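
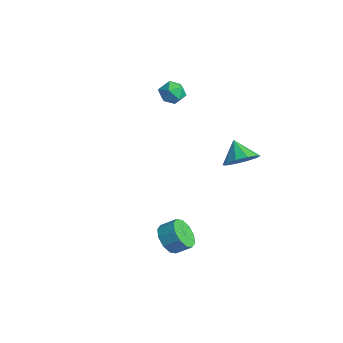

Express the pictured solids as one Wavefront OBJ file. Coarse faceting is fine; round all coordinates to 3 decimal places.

v 4.111 1.167 2.507
v 4.863 1.085 3.264
v 3.089 1.253 3.533
v 4.78 1.727 3.127
v 4.441 2.155 2.753
v 3.976 2.205 2.286
v 3.562 1.859 1.903
v 3.358 1.249 1.751
v 3.442 0.607 1.888
v 3.781 0.179 2.261
v 4.246 0.129 2.729
v 4.659 0.475 3.112
v -4.533 1.191 3.721
v -4.128 1.651 3.055
v -3.232 0.689 4.165
v -2.827 1.149 3.499
v -3.206 1.593 4.19
v -4.01 1.903 3.915
v -3.35 0.437 3.305
v -4.154 0.747 3.03
v -3.397 1.185 2.798
v -3.308 1.899 3.345
v -4.052 0.441 3.875
v -3.963 1.155 4.422
v 3.147 -2.857 -3.217
v 4.038 -3.243 -3.562
v 4.584 -2.528 -2.947
v 3.693 -2.143 -2.603
v 3.862 -2.772 -3.953
v 4.409 -2.057 -3.338
v 3.414 -2.334 -4.063
v 3.961 -1.619 -3.448
v 2.863 -2.096 -3.851
v 3.41 -1.381 -3.236
v 2.421 -2.149 -3.396
v 2.967 -1.434 -2.781
v 2.256 -2.472 -2.873
v 2.802 -1.757 -2.258
v 2.431 -2.943 -2.482
v 2.978 -2.228 -1.867
v 2.879 -3.381 -2.372
v 3.426 -2.666 -1.757
v 3.43 -3.619 -2.584
v 3.977 -2.904 -1.969
v 3.873 -3.566 -3.039
v 4.419 -2.851 -2.424
f 2 1 4
f 2 4 3
f 4 1 5
f 4 5 3
f 5 1 6
f 5 6 3
f 6 1 7
f 6 7 3
f 7 1 8
f 7 8 3
f 8 1 9
f 8 9 3
f 9 1 10
f 9 10 3
f 10 1 11
f 10 11 3
f 11 1 12
f 11 12 3
f 12 1 2
f 12 2 3
f 13 24 18
f 13 18 14
f 13 14 20
f 13 20 23
f 13 23 24
f 14 18 22
f 18 24 17
f 24 23 15
f 23 20 19
f 20 14 21
f 16 22 17
f 16 17 15
f 16 15 19
f 16 19 21
f 16 21 22
f 17 22 18
f 15 17 24
f 19 15 23
f 21 19 20
f 22 21 14
f 26 25 29
f 26 29 27
f 27 29 30
f 27 30 28
f 29 25 31
f 29 31 30
f 30 31 32
f 30 32 28
f 31 25 33
f 31 33 32
f 32 33 34
f 32 34 28
f 33 25 35
f 33 35 34
f 34 35 36
f 34 36 28
f 35 25 37
f 35 37 36
f 36 37 38
f 36 38 28
f 37 25 39
f 37 39 38
f 38 39 40
f 38 40 28
f 39 25 41
f 39 41 40
f 40 41 42
f 40 42 28
f 41 25 43
f 41 43 42
f 42 43 44
f 42 44 28
f 43 25 45
f 43 45 44
f 44 45 46
f 44 46 28
f 45 25 26
f 45 26 46
f 46 26 27
f 46 27 28



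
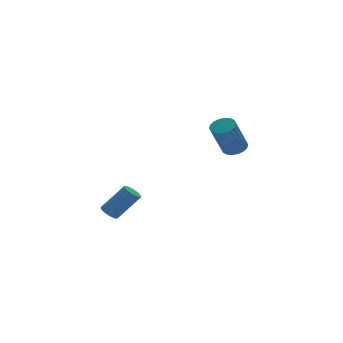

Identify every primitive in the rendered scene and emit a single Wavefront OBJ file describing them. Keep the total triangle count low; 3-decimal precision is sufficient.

v 3.996 3.675 -0.409
v 4.441 4.171 -0.065
v 3.43 3.76 1.834
v 2.984 3.265 1.489
v 4.182 4.358 -0.162
v 3.171 3.948 1.736
v 3.887 4.41 -0.308
v 2.875 4 1.59
v 3.613 4.317 -0.474
v 2.602 3.906 1.424
v 3.415 4.096 -0.628
v 2.403 3.686 1.271
v 3.332 3.792 -0.738
v 2.32 3.382 1.161
v 3.38 3.465 -0.783
v 2.369 3.055 1.116
v 3.55 3.18 -0.754
v 2.539 2.769 1.145
v 3.809 2.992 -0.656
v 2.798 2.582 1.242
v 4.105 2.94 -0.51
v 3.093 2.53 1.388
v 4.378 3.034 -0.344
v 3.367 2.623 1.554
v 4.577 3.254 -0.191
v 3.565 2.844 1.708
v 4.66 3.558 -0.081
v 3.648 3.148 1.818
v 4.611 3.885 -0.036
v 3.6 3.475 1.863
v -3.784 3.286 -3.696
v -3.325 3.5 -3.98
v -2.178 3.027 -2.489
v -2.636 2.814 -2.204
v -3.404 3.693 -3.859
v -2.257 3.22 -2.368
v -3.547 3.816 -3.709
v -2.4 3.343 -2.218
v -3.732 3.847 -3.557
v -2.585 3.375 -2.066
v -3.926 3.782 -3.429
v -2.779 3.309 -1.938
v -4.095 3.63 -3.347
v -2.947 3.158 -1.856
v -4.21 3.42 -3.326
v -3.063 2.947 -1.834
v -4.251 3.186 -3.368
v -3.104 2.713 -1.876
v -4.212 2.969 -3.467
v -3.065 2.497 -1.975
v -4.098 2.808 -3.605
v -2.951 2.335 -2.114
v -3.931 2.729 -3.759
v -2.783 2.256 -2.268
v -3.737 2.746 -3.902
v -2.59 2.274 -2.411
v -3.552 2.857 -4.01
v -2.405 2.385 -2.518
v -3.407 3.042 -4.063
v -2.26 2.57 -2.572
v -3.327 3.27 -4.052
v -2.179 2.797 -2.561
f 2 1 5
f 2 5 3
f 3 5 6
f 3 6 4
f 5 1 7
f 5 7 6
f 6 7 8
f 6 8 4
f 7 1 9
f 7 9 8
f 8 9 10
f 8 10 4
f 9 1 11
f 9 11 10
f 10 11 12
f 10 12 4
f 11 1 13
f 11 13 12
f 12 13 14
f 12 14 4
f 13 1 15
f 13 15 14
f 14 15 16
f 14 16 4
f 15 1 17
f 15 17 16
f 16 17 18
f 16 18 4
f 17 1 19
f 17 19 18
f 18 19 20
f 18 20 4
f 19 1 21
f 19 21 20
f 20 21 22
f 20 22 4
f 21 1 23
f 21 23 22
f 22 23 24
f 22 24 4
f 23 1 25
f 23 25 24
f 24 25 26
f 24 26 4
f 25 1 27
f 25 27 26
f 26 27 28
f 26 28 4
f 27 1 29
f 27 29 28
f 28 29 30
f 28 30 4
f 29 1 2
f 29 2 30
f 30 2 3
f 30 3 4
f 32 31 35
f 32 35 33
f 33 35 36
f 33 36 34
f 35 31 37
f 35 37 36
f 36 37 38
f 36 38 34
f 37 31 39
f 37 39 38
f 38 39 40
f 38 40 34
f 39 31 41
f 39 41 40
f 40 41 42
f 40 42 34
f 41 31 43
f 41 43 42
f 42 43 44
f 42 44 34
f 43 31 45
f 43 45 44
f 44 45 46
f 44 46 34
f 45 31 47
f 45 47 46
f 46 47 48
f 46 48 34
f 47 31 49
f 47 49 48
f 48 49 50
f 48 50 34
f 49 31 51
f 49 51 50
f 50 51 52
f 50 52 34
f 51 31 53
f 51 53 52
f 52 53 54
f 52 54 34
f 53 31 55
f 53 55 54
f 54 55 56
f 54 56 34
f 55 31 57
f 55 57 56
f 56 57 58
f 56 58 34
f 57 31 59
f 57 59 58
f 58 59 60
f 58 60 34
f 59 31 61
f 59 61 60
f 60 61 62
f 60 62 34
f 61 31 32
f 61 32 62
f 62 32 33
f 62 33 34



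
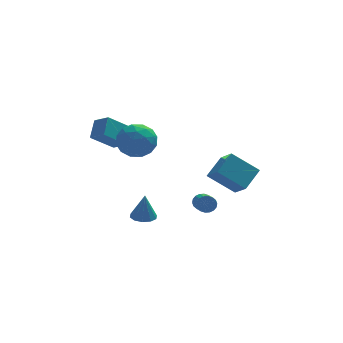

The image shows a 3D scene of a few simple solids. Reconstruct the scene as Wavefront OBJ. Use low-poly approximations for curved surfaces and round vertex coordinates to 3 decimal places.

v 1.86 1.974 -1.567
v 2.222 2.151 -1.136
v 2.263 0.863 -0.643
v 1.9 0.686 -1.073
v 1.985 2.184 -1.03
v 2.025 0.896 -0.536
v 1.722 2.176 -1.03
v 1.763 0.888 -0.536
v 1.487 2.127 -1.136
v 1.528 0.839 -0.642
v 1.326 2.049 -1.328
v 1.366 0.761 -0.834
v 1.27 1.955 -1.567
v 1.311 0.667 -1.073
v 1.331 1.866 -1.806
v 1.372 0.578 -1.312
v 1.497 1.797 -1.997
v 1.538 0.509 -1.504
v 1.735 1.764 -2.104
v 1.775 0.476 -1.61
v 1.997 1.772 -2.104
v 2.038 0.484 -1.61
v 2.232 1.821 -1.998
v 2.273 0.533 -1.504
v 2.394 1.899 -1.806
v 2.434 0.611 -1.312
v 2.449 1.993 -1.567
v 2.49 0.705 -1.073
v 2.388 2.082 -1.328
v 2.429 0.794 -0.834
v -1.755 -0.157 -1.293
v -1.094 -0.529 -1.343
v -1.665 -0.223 0.373
v -1.001 -0.069 -1.33
v -1.195 0.357 -1.303
v -1.604 0.587 -1.272
v -2.07 0.533 -1.249
v -2.415 0.215 -1.243
v -2.509 -0.245 -1.256
v -2.314 -0.672 -1.283
v -1.906 -0.902 -1.314
v -1.44 -0.847 -1.337
v -4.347 2.824 3.58
v -3.996 3.809 4.45
v -2.991 3.33 2.46
v -2.641 4.316 3.329
v -3.639 2.104 4.111
v -3.289 3.09 4.98
v -2.284 2.611 2.99
v -1.933 3.596 3.86
v 2.074 1.865 0.572
v 2.475 0.723 1.441
v 3.037 2.874 1.454
v 3.437 1.732 2.323
v 3.623 1.468 -0.663
v 4.023 0.326 0.206
v 4.585 2.477 0.219
v 4.986 1.335 1.088
v -1.431 2.341 3.997
v -0.857 1.397 3.456
v -2.983 1.163 4.404
v -2.409 0.219 3.863
v -1.984 0.67 4.926
v -1.025 1.398 4.674
v -2.815 1.162 3.186
v -1.856 1.89 2.934
v -1.712 0.668 2.955
v -1.199 0.364 4.031
v -2.641 2.196 3.829
v -2.128 1.892 4.905
v -1.008 1.972 3.69
v -2.832 0.588 4.17
v -2.583 0.853 4.794
v -2.245 0.298 4.477
v -1.107 1.973 4.407
v -0.769 1.418 4.089
v -1.432 0.991 4.953
v -3.071 1.142 3.771
v -2.733 0.587 3.453
v -1.595 2.262 3.383
v -1.257 1.707 3.066
v -2.408 1.569 2.907
v -1.173 0.989 3.078
v -2.085 0.297 3.318
v -2.324 0.851 2.919
v -1.76 1.279 2.771
v -0.871 0.811 3.71
v -1.783 0.118 3.95
v -1.534 0.383 4.575
v -0.97 0.811 4.427
v -1.374 0.382 3.416
v -2.057 2.442 3.91
v -2.969 1.749 4.15
v -2.87 1.749 3.433
v -2.306 2.177 3.285
v -1.755 2.263 4.542
v -2.667 1.571 4.782
v -2.08 1.281 5.089
v -1.516 1.709 4.941
v -2.466 2.178 4.444
f 2 1 5
f 2 5 3
f 3 5 6
f 3 6 4
f 5 1 7
f 5 7 6
f 6 7 8
f 6 8 4
f 7 1 9
f 7 9 8
f 8 9 10
f 8 10 4
f 9 1 11
f 9 11 10
f 10 11 12
f 10 12 4
f 11 1 13
f 11 13 12
f 12 13 14
f 12 14 4
f 13 1 15
f 13 15 14
f 14 15 16
f 14 16 4
f 15 1 17
f 15 17 16
f 16 17 18
f 16 18 4
f 17 1 19
f 17 19 18
f 18 19 20
f 18 20 4
f 19 1 21
f 19 21 20
f 20 21 22
f 20 22 4
f 21 1 23
f 21 23 22
f 22 23 24
f 22 24 4
f 23 1 25
f 23 25 24
f 24 25 26
f 24 26 4
f 25 1 27
f 25 27 26
f 26 27 28
f 26 28 4
f 27 1 29
f 27 29 28
f 28 29 30
f 28 30 4
f 29 1 2
f 29 2 30
f 30 2 3
f 30 3 4
f 32 31 34
f 32 34 33
f 34 31 35
f 34 35 33
f 35 31 36
f 35 36 33
f 36 31 37
f 36 37 33
f 37 31 38
f 37 38 33
f 38 31 39
f 38 39 33
f 39 31 40
f 39 40 33
f 40 31 41
f 40 41 33
f 41 31 42
f 41 42 33
f 42 31 32
f 42 32 33
f 44 46 43
f 47 44 43
f 43 46 45
f 45 47 43
f 44 50 46
f 48 44 47
f 48 50 44
f 46 50 45
f 49 47 45
f 45 50 49
f 49 48 47
f 50 48 49
f 52 54 51
f 55 52 51
f 51 54 53
f 53 55 51
f 52 58 54
f 56 52 55
f 56 58 52
f 54 58 53
f 57 55 53
f 53 58 57
f 57 56 55
f 58 56 57
f 59 96 75
f 96 70 99
f 75 99 64
f 96 99 75
f 59 75 71
f 75 64 76
f 71 76 60
f 75 76 71
f 59 71 80
f 71 60 81
f 80 81 66
f 71 81 80
f 59 80 92
f 80 66 95
f 92 95 69
f 80 95 92
f 59 92 96
f 92 69 100
f 96 100 70
f 92 100 96
f 60 76 87
f 76 64 90
f 87 90 68
f 76 90 87
f 64 99 77
f 99 70 98
f 77 98 63
f 99 98 77
f 70 100 97
f 100 69 93
f 97 93 61
f 100 93 97
f 69 95 94
f 95 66 82
f 94 82 65
f 95 82 94
f 66 81 86
f 81 60 83
f 86 83 67
f 81 83 86
f 62 88 74
f 88 68 89
f 74 89 63
f 88 89 74
f 62 74 72
f 74 63 73
f 72 73 61
f 74 73 72
f 62 72 79
f 72 61 78
f 79 78 65
f 72 78 79
f 62 79 84
f 79 65 85
f 84 85 67
f 79 85 84
f 62 84 88
f 84 67 91
f 88 91 68
f 84 91 88
f 63 89 77
f 89 68 90
f 77 90 64
f 89 90 77
f 61 73 97
f 73 63 98
f 97 98 70
f 73 98 97
f 65 78 94
f 78 61 93
f 94 93 69
f 78 93 94
f 67 85 86
f 85 65 82
f 86 82 66
f 85 82 86
f 68 91 87
f 91 67 83
f 87 83 60
f 91 83 87



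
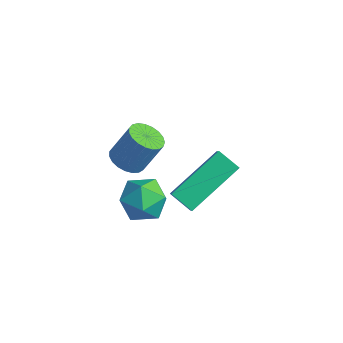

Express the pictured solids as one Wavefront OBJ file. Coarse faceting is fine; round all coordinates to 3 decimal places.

v -3.564 -2.342 1.742
v -3.062 -1.764 1.795
v -2.798 -2.936 0.965
v -2.296 -2.358 1.018
v -2.421 -2.814 1.623
v -2.895 -2.447 2.103
v -2.965 -2.253 0.657
v -3.439 -1.886 1.137
v -2.692 -1.709 1.124
v -2.356 -2.055 1.721
v -3.504 -2.645 1.039
v -3.168 -2.991 1.636
v -3.773 -0.574 -0.381
v -3.325 -0.93 0.234
v -3.65 1.149 0.524
v -3.202 0.793 1.14
v -3.098 -0.413 -0.78
v -2.65 -0.769 -0.164
v -2.975 1.31 0.126
v -2.527 0.954 0.741
v -3.648 -2.279 2.612
v -3.12 -2.32 2.464
v -2.804 -1.863 3.459
v -3.332 -1.821 3.608
v -3.176 -2.112 2.386
v -2.859 -1.655 3.381
v -3.313 -1.933 2.347
v -2.996 -1.476 3.342
v -3.508 -1.814 2.354
v -3.191 -1.357 3.349
v -3.727 -1.775 2.406
v -3.411 -1.318 3.401
v -3.933 -1.823 2.494
v -3.616 -1.366 3.489
v -4.089 -1.95 2.602
v -3.773 -1.493 3.597
v -4.169 -2.134 2.712
v -3.853 -1.677 3.707
v -4.16 -2.343 2.804
v -3.843 -1.885 3.8
v -4.061 -2.54 2.864
v -3.745 -2.083 3.859
v -3.892 -2.693 2.88
v -3.575 -2.236 3.875
v -3.68 -2.774 2.85
v -3.363 -2.317 3.845
v -3.463 -2.769 2.779
v -3.146 -2.312 3.774
v -3.277 -2.679 2.679
v -2.961 -2.222 3.674
v -3.156 -2.521 2.567
v -2.84 -2.063 3.562
f 1 12 6
f 1 6 2
f 1 2 8
f 1 8 11
f 1 11 12
f 2 6 10
f 6 12 5
f 12 11 3
f 11 8 7
f 8 2 9
f 4 10 5
f 4 5 3
f 4 3 7
f 4 7 9
f 4 9 10
f 5 10 6
f 3 5 12
f 7 3 11
f 9 7 8
f 10 9 2
f 14 16 13
f 17 14 13
f 13 16 15
f 15 17 13
f 14 20 16
f 18 14 17
f 18 20 14
f 16 20 15
f 19 17 15
f 15 20 19
f 19 18 17
f 20 18 19
f 22 21 25
f 22 25 23
f 23 25 26
f 23 26 24
f 25 21 27
f 25 27 26
f 26 27 28
f 26 28 24
f 27 21 29
f 27 29 28
f 28 29 30
f 28 30 24
f 29 21 31
f 29 31 30
f 30 31 32
f 30 32 24
f 31 21 33
f 31 33 32
f 32 33 34
f 32 34 24
f 33 21 35
f 33 35 34
f 34 35 36
f 34 36 24
f 35 21 37
f 35 37 36
f 36 37 38
f 36 38 24
f 37 21 39
f 37 39 38
f 38 39 40
f 38 40 24
f 39 21 41
f 39 41 40
f 40 41 42
f 40 42 24
f 41 21 43
f 41 43 42
f 42 43 44
f 42 44 24
f 43 21 45
f 43 45 44
f 44 45 46
f 44 46 24
f 45 21 47
f 45 47 46
f 46 47 48
f 46 48 24
f 47 21 49
f 47 49 48
f 48 49 50
f 48 50 24
f 49 21 51
f 49 51 50
f 50 51 52
f 50 52 24
f 51 21 22
f 51 22 52
f 52 22 23
f 52 23 24



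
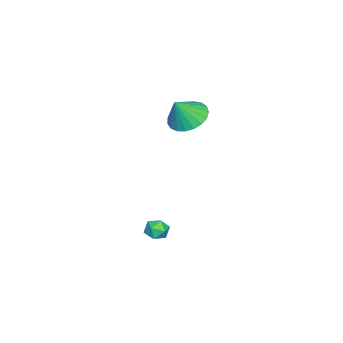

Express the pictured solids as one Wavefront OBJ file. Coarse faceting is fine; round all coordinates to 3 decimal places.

v -1.497 2.361 2.572
v -0.779 1.781 1.974
v -0.743 1.979 3.848
v -0.584 2.195 1.982
v -0.547 2.637 2.093
v -0.674 3.031 2.286
v -0.943 3.31 2.529
v -1.309 3.424 2.779
v -1.707 3.355 2.994
v -2.068 3.113 3.135
v -2.331 2.742 3.18
v -2.45 2.304 3.119
v -2.404 1.876 2.964
v -2.201 1.532 2.741
v -1.877 1.331 2.489
v -1.486 1.309 2.251
v -1.098 1.467 2.069
v 1.838 2.626 -4.001
v 2.393 2.271 -3.82
v 1.227 2.029 -3.3
v 1.782 1.674 -3.119
v 1.724 2.331 -2.942
v 2.102 2.701 -3.375
v 1.518 1.599 -3.745
v 1.896 1.969 -4.178
v 2.196 1.637 -3.661
v 2.323 2.089 -3.165
v 1.297 2.211 -3.955
v 1.424 2.663 -3.459
f 2 1 4
f 2 4 3
f 4 1 5
f 4 5 3
f 5 1 6
f 5 6 3
f 6 1 7
f 6 7 3
f 7 1 8
f 7 8 3
f 8 1 9
f 8 9 3
f 9 1 10
f 9 10 3
f 10 1 11
f 10 11 3
f 11 1 12
f 11 12 3
f 12 1 13
f 12 13 3
f 13 1 14
f 13 14 3
f 14 1 15
f 14 15 3
f 15 1 16
f 15 16 3
f 16 1 17
f 16 17 3
f 17 1 2
f 17 2 3
f 18 29 23
f 18 23 19
f 18 19 25
f 18 25 28
f 18 28 29
f 19 23 27
f 23 29 22
f 29 28 20
f 28 25 24
f 25 19 26
f 21 27 22
f 21 22 20
f 21 20 24
f 21 24 26
f 21 26 27
f 22 27 23
f 20 22 29
f 24 20 28
f 26 24 25
f 27 26 19



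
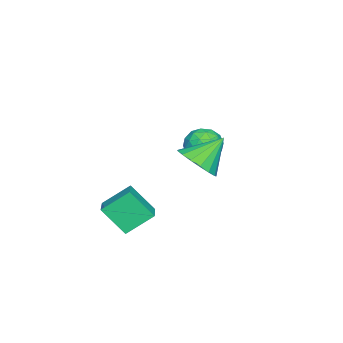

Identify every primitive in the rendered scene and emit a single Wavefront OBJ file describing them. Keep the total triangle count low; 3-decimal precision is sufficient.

v 2.249 -2.55 -1.266
v 2.271 -3.657 -0.003
v 3.478 -2.102 -0.895
v 3.5 -3.209 0.368
v 2.92 -3.611 -2.208
v 2.942 -4.718 -0.945
v 4.149 -3.163 -1.837
v 4.171 -4.27 -0.574
v -2.719 -1.302 1.013
v -2.053 -1.035 0.364
v -2.367 -2.805 0.756
v -1.701 -2.538 0.107
v -1.562 -2.355 1.047
v -1.779 -1.426 1.206
v -2.641 -2.414 -0.086
v -2.858 -1.485 0.073
v -2.004 -1.722 -0.315
v -1.338 -1.686 0.385
v -3.082 -2.154 0.735
v -2.416 -2.118 1.435
v -2.417 -1.036 0.711
v -2.003 -2.804 0.409
v -1.921 -2.696 0.961
v -1.53 -2.539 0.58
v -2.256 -1.266 1.206
v -1.865 -1.109 0.824
v -1.576 -1.885 1.226
v -2.555 -2.731 0.296
v -2.164 -2.574 -0.086
v -2.89 -1.301 0.54
v -2.499 -1.144 0.159
v -2.844 -1.955 -0.106
v -1.997 -1.284 -0.069
v -1.79 -2.167 -0.22
v -2.342 -2.094 -0.334
v -2.47 -1.548 -0.24
v -1.605 -1.262 0.342
v -1.398 -2.146 0.191
v -1.316 -2.038 0.743
v -1.444 -1.492 0.837
v -1.576 -1.666 -0.057
v -3.022 -1.694 0.929
v -2.815 -2.578 0.778
v -2.976 -2.348 0.283
v -3.104 -1.802 0.377
v -2.63 -1.673 1.34
v -2.423 -2.556 1.189
v -1.95 -2.292 1.36
v -2.078 -1.746 1.454
v -2.844 -2.174 1.177
v 2.335 -0.644 1.994
v 3.077 0.142 1.989
v 1.405 0.244 3.226
v 2.738 0.289 1.627
v 2.307 0.222 1.349
v 1.883 -0.043 1.219
v 1.562 -0.445 1.267
v 1.418 -0.893 1.481
v 1.485 -1.284 1.813
v 1.746 -1.528 2.186
v 2.142 -1.57 2.516
v 2.583 -1.399 2.726
v 2.966 -1.055 2.768
v 3.206 -0.617 2.633
v 3.245 -0.185 2.352
f 2 4 1
f 5 2 1
f 1 4 3
f 3 5 1
f 2 8 4
f 6 2 5
f 6 8 2
f 4 8 3
f 7 5 3
f 3 8 7
f 7 6 5
f 8 6 7
f 9 46 25
f 46 20 49
f 25 49 14
f 46 49 25
f 9 25 21
f 25 14 26
f 21 26 10
f 25 26 21
f 9 21 30
f 21 10 31
f 30 31 16
f 21 31 30
f 9 30 42
f 30 16 45
f 42 45 19
f 30 45 42
f 9 42 46
f 42 19 50
f 46 50 20
f 42 50 46
f 10 26 37
f 26 14 40
f 37 40 18
f 26 40 37
f 14 49 27
f 49 20 48
f 27 48 13
f 49 48 27
f 20 50 47
f 50 19 43
f 47 43 11
f 50 43 47
f 19 45 44
f 45 16 32
f 44 32 15
f 45 32 44
f 16 31 36
f 31 10 33
f 36 33 17
f 31 33 36
f 12 38 24
f 38 18 39
f 24 39 13
f 38 39 24
f 12 24 22
f 24 13 23
f 22 23 11
f 24 23 22
f 12 22 29
f 22 11 28
f 29 28 15
f 22 28 29
f 12 29 34
f 29 15 35
f 34 35 17
f 29 35 34
f 12 34 38
f 34 17 41
f 38 41 18
f 34 41 38
f 13 39 27
f 39 18 40
f 27 40 14
f 39 40 27
f 11 23 47
f 23 13 48
f 47 48 20
f 23 48 47
f 15 28 44
f 28 11 43
f 44 43 19
f 28 43 44
f 17 35 36
f 35 15 32
f 36 32 16
f 35 32 36
f 18 41 37
f 41 17 33
f 37 33 10
f 41 33 37
f 52 51 54
f 52 54 53
f 54 51 55
f 54 55 53
f 55 51 56
f 55 56 53
f 56 51 57
f 56 57 53
f 57 51 58
f 57 58 53
f 58 51 59
f 58 59 53
f 59 51 60
f 59 60 53
f 60 51 61
f 60 61 53
f 61 51 62
f 61 62 53
f 62 51 63
f 62 63 53
f 63 51 64
f 63 64 53
f 64 51 65
f 64 65 53
f 65 51 52
f 65 52 53



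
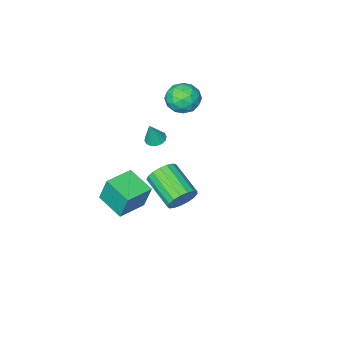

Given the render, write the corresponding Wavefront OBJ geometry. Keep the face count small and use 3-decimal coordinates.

v -0.51 -1.273 2.126
v -0.011 -1.592 1.977
v -0.05 -1.167 3.434
v 0.066 -1.29 1.925
v -0.011 -0.984 1.927
v -0.221 -0.755 1.983
v -0.509 -0.665 2.077
v -0.797 -0.738 2.184
v -1.008 -0.955 2.275
v -1.085 -1.256 2.327
v -1.009 -1.562 2.325
v -0.798 -1.791 2.27
v -0.51 -1.881 2.176
v -0.222 -1.808 2.069
v 0.659 2.919 0.456
v 1.378 3.151 0.981
v 1.359 1.193 1.87
v 0.641 0.961 1.344
v 1.029 3.264 1.224
v 1.01 1.307 2.113
v 0.595 3.299 1.291
v 0.576 1.341 2.18
v 0.176 3.246 1.167
v 0.157 1.289 2.055
v -0.133 3.119 0.879
v -0.151 1.161 1.768
v -0.26 2.945 0.495
v -0.278 0.988 1.384
v -0.176 2.766 0.101
v -0.194 0.808 0.99
v 0.099 2.622 -0.211
v 0.08 0.664 0.678
v 0.502 2.545 -0.37
v 0.484 0.588 0.518
v 0.941 2.555 -0.341
v 0.923 0.597 0.548
v 1.316 2.647 -0.129
v 1.298 0.69 0.76
v 1.54 2.802 0.217
v 1.522 0.845 1.106
v 1.563 2.984 0.618
v 1.544 1.026 1.507
v -4.185 -2.132 3.311
v -3.229 -1.8 2.925
v -3.511 -3.72 3.615
v -2.555 -3.388 3.229
v -2.926 -2.997 4.169
v -3.342 -2.015 3.98
v -3.398 -3.505 2.56
v -3.814 -2.523 2.371
v -2.742 -2.649 2.461
v -2.451 -2.334 3.455
v -4.289 -3.186 3.085
v -3.998 -2.871 4.079
v -3.766 -1.826 3.091
v -2.974 -3.694 3.449
v -3.192 -3.463 4.001
v -2.63 -3.268 3.774
v -3.833 -1.953 3.711
v -3.271 -1.758 3.485
v -3.092 -2.461 4.216
v -3.469 -3.762 3.055
v -2.907 -3.567 2.829
v -4.11 -2.252 2.766
v -3.548 -2.057 2.539
v -3.648 -3.059 2.324
v -2.918 -2.13 2.592
v -2.522 -3.064 2.771
v -3.018 -3.133 2.377
v -3.262 -2.556 2.266
v -2.747 -1.945 3.176
v -2.35 -2.879 3.355
v -2.568 -2.649 3.907
v -2.813 -2.072 3.796
v -2.461 -2.444 2.903
v -4.39 -2.641 3.185
v -3.993 -3.575 3.364
v -3.927 -3.448 2.744
v -4.172 -2.871 2.633
v -4.218 -2.456 3.769
v -3.822 -3.39 3.948
v -3.478 -2.964 4.274
v -3.722 -2.387 4.163
v -4.279 -3.076 3.637
v -0.522 -4.575 -4.248
v -0.675 -4.004 -2.495
v -0.763 -2.847 -4.832
v -0.916 -2.276 -3.079
v 1.256 -4.304 -4.181
v 1.103 -3.733 -2.428
v 1.015 -2.576 -4.765
v 0.862 -2.005 -3.012
f 2 1 4
f 2 4 3
f 4 1 5
f 4 5 3
f 5 1 6
f 5 6 3
f 6 1 7
f 6 7 3
f 7 1 8
f 7 8 3
f 8 1 9
f 8 9 3
f 9 1 10
f 9 10 3
f 10 1 11
f 10 11 3
f 11 1 12
f 11 12 3
f 12 1 13
f 12 13 3
f 13 1 14
f 13 14 3
f 14 1 2
f 14 2 3
f 16 15 19
f 16 19 17
f 17 19 20
f 17 20 18
f 19 15 21
f 19 21 20
f 20 21 22
f 20 22 18
f 21 15 23
f 21 23 22
f 22 23 24
f 22 24 18
f 23 15 25
f 23 25 24
f 24 25 26
f 24 26 18
f 25 15 27
f 25 27 26
f 26 27 28
f 26 28 18
f 27 15 29
f 27 29 28
f 28 29 30
f 28 30 18
f 29 15 31
f 29 31 30
f 30 31 32
f 30 32 18
f 31 15 33
f 31 33 32
f 32 33 34
f 32 34 18
f 33 15 35
f 33 35 34
f 34 35 36
f 34 36 18
f 35 15 37
f 35 37 36
f 36 37 38
f 36 38 18
f 37 15 39
f 37 39 38
f 38 39 40
f 38 40 18
f 39 15 41
f 39 41 40
f 40 41 42
f 40 42 18
f 41 15 16
f 41 16 42
f 42 16 17
f 42 17 18
f 43 80 59
f 80 54 83
f 59 83 48
f 80 83 59
f 43 59 55
f 59 48 60
f 55 60 44
f 59 60 55
f 43 55 64
f 55 44 65
f 64 65 50
f 55 65 64
f 43 64 76
f 64 50 79
f 76 79 53
f 64 79 76
f 43 76 80
f 76 53 84
f 80 84 54
f 76 84 80
f 44 60 71
f 60 48 74
f 71 74 52
f 60 74 71
f 48 83 61
f 83 54 82
f 61 82 47
f 83 82 61
f 54 84 81
f 84 53 77
f 81 77 45
f 84 77 81
f 53 79 78
f 79 50 66
f 78 66 49
f 79 66 78
f 50 65 70
f 65 44 67
f 70 67 51
f 65 67 70
f 46 72 58
f 72 52 73
f 58 73 47
f 72 73 58
f 46 58 56
f 58 47 57
f 56 57 45
f 58 57 56
f 46 56 63
f 56 45 62
f 63 62 49
f 56 62 63
f 46 63 68
f 63 49 69
f 68 69 51
f 63 69 68
f 46 68 72
f 68 51 75
f 72 75 52
f 68 75 72
f 47 73 61
f 73 52 74
f 61 74 48
f 73 74 61
f 45 57 81
f 57 47 82
f 81 82 54
f 57 82 81
f 49 62 78
f 62 45 77
f 78 77 53
f 62 77 78
f 51 69 70
f 69 49 66
f 70 66 50
f 69 66 70
f 52 75 71
f 75 51 67
f 71 67 44
f 75 67 71
f 86 88 85
f 89 86 85
f 85 88 87
f 87 89 85
f 86 92 88
f 90 86 89
f 90 92 86
f 88 92 87
f 91 89 87
f 87 92 91
f 91 90 89
f 92 90 91



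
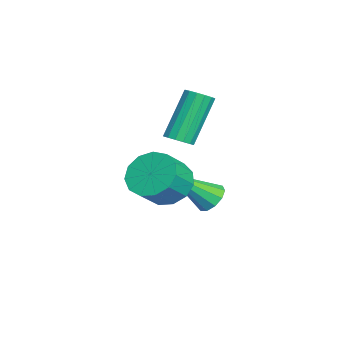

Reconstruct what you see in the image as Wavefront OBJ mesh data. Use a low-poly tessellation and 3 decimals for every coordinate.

v 2.612 -1.314 -0.659
v 3.186 -1.616 -1.366
v 3.903 -2.168 -0.548
v 3.328 -1.866 0.159
v 3.378 -1.135 -1.209
v 4.094 -1.688 -0.391
v 3.326 -0.711 -0.878
v 4.043 -1.263 -0.059
v 3.048 -0.478 -0.477
v 3.764 -1.031 0.342
v 2.631 -0.511 -0.133
v 3.347 -1.063 0.685
v 2.208 -0.798 0.043
v 2.924 -1.351 0.861
v 1.913 -1.249 -0.004
v 2.629 -1.802 0.814
v 1.84 -1.721 -0.259
v 2.557 -2.274 0.56
v 2.012 -2.063 -0.641
v 2.729 -2.616 0.178
v 2.375 -2.168 -1.028
v 3.091 -2.72 -0.21
v 2.813 -2.001 -1.299
v 3.529 -2.553 -0.48
v 0.566 -1.016 0.277
v 0.885 -1.359 0.583
v -0.046 -0.647 2.35
v -0.366 -0.304 2.043
v 1.037 -1.112 0.564
v 0.105 -0.401 2.331
v 1.062 -0.84 0.468
v 0.131 -0.129 2.234
v 0.954 -0.615 0.32
v 0.023 0.096 2.087
v 0.742 -0.497 0.161
v -0.189 0.214 1.928
v 0.483 -0.518 0.033
v -0.448 0.193 1.8
v 0.246 -0.673 -0.03
v -0.685 0.039 1.737
v 0.095 -0.919 -0.011
v -0.837 -0.208 1.756
v 0.069 -1.191 0.086
v -0.862 -0.48 1.852
v 0.177 -1.416 0.233
v -0.754 -0.705 2
v 0.389 -1.534 0.392
v -0.542 -0.823 2.159
v 0.648 -1.513 0.52
v -0.283 -0.802 2.287
v 0.179 0.121 -2.742
v 0.747 -0.036 -3.039
v 0.481 -1.401 -1.358
v 0.828 0.242 -2.751
v 0.661 0.473 -2.46
v 0.31 0.571 -2.276
v -0.091 0.496 -2.271
v -0.389 0.279 -2.445
v -0.47 0.001 -2.733
v -0.303 -0.23 -3.024
v 0.048 -0.328 -3.208
v 0.449 -0.253 -3.213
f 2 1 5
f 2 5 3
f 3 5 6
f 3 6 4
f 5 1 7
f 5 7 6
f 6 7 8
f 6 8 4
f 7 1 9
f 7 9 8
f 8 9 10
f 8 10 4
f 9 1 11
f 9 11 10
f 10 11 12
f 10 12 4
f 11 1 13
f 11 13 12
f 12 13 14
f 12 14 4
f 13 1 15
f 13 15 14
f 14 15 16
f 14 16 4
f 15 1 17
f 15 17 16
f 16 17 18
f 16 18 4
f 17 1 19
f 17 19 18
f 18 19 20
f 18 20 4
f 19 1 21
f 19 21 20
f 20 21 22
f 20 22 4
f 21 1 23
f 21 23 22
f 22 23 24
f 22 24 4
f 23 1 2
f 23 2 24
f 24 2 3
f 24 3 4
f 26 25 29
f 26 29 27
f 27 29 30
f 27 30 28
f 29 25 31
f 29 31 30
f 30 31 32
f 30 32 28
f 31 25 33
f 31 33 32
f 32 33 34
f 32 34 28
f 33 25 35
f 33 35 34
f 34 35 36
f 34 36 28
f 35 25 37
f 35 37 36
f 36 37 38
f 36 38 28
f 37 25 39
f 37 39 38
f 38 39 40
f 38 40 28
f 39 25 41
f 39 41 40
f 40 41 42
f 40 42 28
f 41 25 43
f 41 43 42
f 42 43 44
f 42 44 28
f 43 25 45
f 43 45 44
f 44 45 46
f 44 46 28
f 45 25 47
f 45 47 46
f 46 47 48
f 46 48 28
f 47 25 49
f 47 49 48
f 48 49 50
f 48 50 28
f 49 25 26
f 49 26 50
f 50 26 27
f 50 27 28
f 52 51 54
f 52 54 53
f 54 51 55
f 54 55 53
f 55 51 56
f 55 56 53
f 56 51 57
f 56 57 53
f 57 51 58
f 57 58 53
f 58 51 59
f 58 59 53
f 59 51 60
f 59 60 53
f 60 51 61
f 60 61 53
f 61 51 62
f 61 62 53
f 62 51 52
f 62 52 53



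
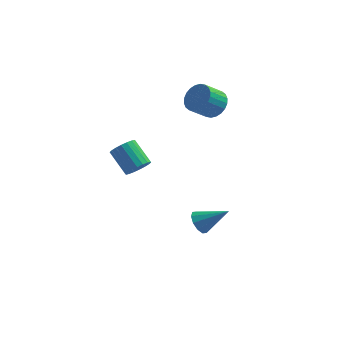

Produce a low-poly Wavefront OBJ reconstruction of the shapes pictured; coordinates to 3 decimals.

v 3.05 -0.108 -3.95
v 3.464 0.098 -4.566
v 4.59 -0.032 -2.89
v 3.302 0.495 -4.358
v 3.044 0.661 -3.995
v 2.788 0.533 -3.614
v 2.632 0.161 -3.362
v 2.637 -0.314 -3.334
v 2.799 -0.71 -3.541
v 3.057 -0.876 -3.905
v 3.313 -0.749 -4.285
v 3.468 -0.377 -4.538
v 3.214 3.967 2.618
v 3.559 4.485 3.308
v 2.731 3.831 4.213
v 2.386 3.313 3.522
v 3.28 4.689 3.2
v 2.452 4.035 4.105
v 2.99 4.783 3.003
v 2.162 4.129 3.907
v 2.734 4.753 2.747
v 1.906 4.099 3.652
v 2.552 4.603 2.471
v 1.724 3.949 3.376
v 2.47 4.356 2.218
v 1.642 3.702 3.123
v 2.501 4.05 2.026
v 1.673 3.396 2.931
v 2.641 3.732 1.924
v 1.813 3.078 2.828
v 2.869 3.449 1.927
v 2.041 2.795 2.832
v 3.148 3.245 2.035
v 2.32 2.591 2.94
v 3.438 3.151 2.233
v 2.61 2.497 3.137
v 3.694 3.181 2.488
v 2.866 2.527 3.393
v 3.876 3.331 2.764
v 3.048 2.677 3.669
v 3.958 3.578 3.017
v 3.13 2.924 3.922
v 3.927 3.884 3.209
v 3.099 3.23 4.114
v 3.787 4.202 3.312
v 2.959 3.548 4.216
v 0.325 -2.885 2.234
v 0.768 -2.285 2.154
v -0.182 -1.456 3.106
v -0.625 -2.055 3.186
v 0.55 -2.25 1.905
v -0.4 -1.42 2.856
v 0.286 -2.34 1.72
v -0.664 -1.51 2.672
v 0.031 -2.538 1.638
v -0.919 -1.708 2.59
v -0.167 -2.805 1.674
v -1.117 -1.975 2.625
v -0.267 -3.087 1.82
v -1.217 -2.258 2.772
v -0.25 -3.33 2.049
v -1.199 -2.5 3.001
v -0.118 -3.484 2.314
v -1.068 -2.655 3.266
v 0.1 -3.52 2.564
v -0.85 -2.69 3.515
v 0.364 -3.43 2.748
v -0.586 -2.6 3.7
v 0.619 -3.232 2.83
v -0.331 -2.402 3.782
v 0.817 -2.965 2.795
v -0.133 -2.135 3.746
v 0.917 -2.682 2.648
v -0.033 -1.853 3.6
v 0.899 -2.44 2.419
v -0.05 -1.61 3.371
f 2 1 4
f 2 4 3
f 4 1 5
f 4 5 3
f 5 1 6
f 5 6 3
f 6 1 7
f 6 7 3
f 7 1 8
f 7 8 3
f 8 1 9
f 8 9 3
f 9 1 10
f 9 10 3
f 10 1 11
f 10 11 3
f 11 1 12
f 11 12 3
f 12 1 2
f 12 2 3
f 14 13 17
f 14 17 15
f 15 17 18
f 15 18 16
f 17 13 19
f 17 19 18
f 18 19 20
f 18 20 16
f 19 13 21
f 19 21 20
f 20 21 22
f 20 22 16
f 21 13 23
f 21 23 22
f 22 23 24
f 22 24 16
f 23 13 25
f 23 25 24
f 24 25 26
f 24 26 16
f 25 13 27
f 25 27 26
f 26 27 28
f 26 28 16
f 27 13 29
f 27 29 28
f 28 29 30
f 28 30 16
f 29 13 31
f 29 31 30
f 30 31 32
f 30 32 16
f 31 13 33
f 31 33 32
f 32 33 34
f 32 34 16
f 33 13 35
f 33 35 34
f 34 35 36
f 34 36 16
f 35 13 37
f 35 37 36
f 36 37 38
f 36 38 16
f 37 13 39
f 37 39 38
f 38 39 40
f 38 40 16
f 39 13 41
f 39 41 40
f 40 41 42
f 40 42 16
f 41 13 43
f 41 43 42
f 42 43 44
f 42 44 16
f 43 13 45
f 43 45 44
f 44 45 46
f 44 46 16
f 45 13 14
f 45 14 46
f 46 14 15
f 46 15 16
f 48 47 51
f 48 51 49
f 49 51 52
f 49 52 50
f 51 47 53
f 51 53 52
f 52 53 54
f 52 54 50
f 53 47 55
f 53 55 54
f 54 55 56
f 54 56 50
f 55 47 57
f 55 57 56
f 56 57 58
f 56 58 50
f 57 47 59
f 57 59 58
f 58 59 60
f 58 60 50
f 59 47 61
f 59 61 60
f 60 61 62
f 60 62 50
f 61 47 63
f 61 63 62
f 62 63 64
f 62 64 50
f 63 47 65
f 63 65 64
f 64 65 66
f 64 66 50
f 65 47 67
f 65 67 66
f 66 67 68
f 66 68 50
f 67 47 69
f 67 69 68
f 68 69 70
f 68 70 50
f 69 47 71
f 69 71 70
f 70 71 72
f 70 72 50
f 71 47 73
f 71 73 72
f 72 73 74
f 72 74 50
f 73 47 75
f 73 75 74
f 74 75 76
f 74 76 50
f 75 47 48
f 75 48 76
f 76 48 49
f 76 49 50



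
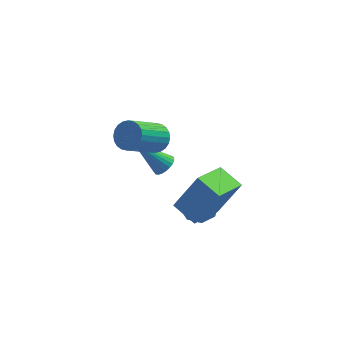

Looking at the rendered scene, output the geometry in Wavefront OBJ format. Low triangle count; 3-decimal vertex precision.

v -2.064 -0.291 2.499
v -1.684 -0.157 2.969
v -2.695 -1.015 4.032
v -3.076 -1.149 3.561
v -1.836 0.031 2.976
v -2.847 -0.827 4.039
v -2.022 0.17 2.911
v -3.034 -0.688 3.974
v -2.216 0.239 2.782
v -3.227 -0.619 3.845
v -2.386 0.227 2.611
v -3.397 -0.631 3.674
v -2.507 0.136 2.422
v -3.519 -0.722 3.485
v -2.561 -0.019 2.245
v -3.572 -0.878 3.308
v -2.539 -0.217 2.107
v -3.551 -1.075 3.17
v -2.445 -0.425 2.028
v -3.456 -1.283 3.091
v -2.293 -0.613 2.021
v -3.304 -1.471 3.084
v -2.106 -0.752 2.086
v -3.118 -1.61 3.149
v -1.913 -0.821 2.215
v -2.924 -1.679 3.278
v -1.743 -0.809 2.386
v -2.754 -1.667 3.449
v -1.621 -0.718 2.575
v -2.633 -1.576 3.638
v -1.568 -0.562 2.752
v -2.579 -1.421 3.815
v -1.589 -0.365 2.89
v -2.601 -1.223 3.953
v -0.536 -0.96 -1.002
v 0.191 -0.835 -1.053
v -0.264 -2.04 0.242
v -0.064 -0.482 -0.691
v -0.596 -0.409 -0.511
v -1.093 -0.659 -0.618
v -1.264 -1.085 -0.951
v -1.008 -1.437 -1.313
v -0.476 -1.51 -1.493
v 0.021 -1.26 -1.385
v -1.678 1.725 -1.262
v -1.349 2.034 -1.025
v -2.842 1.995 0.002
v -1.445 2.163 -1.141
v -1.578 2.225 -1.277
v -1.725 2.211 -1.409
v -1.865 2.123 -1.52
v -1.977 1.975 -1.591
v -2.043 1.788 -1.612
v -2.053 1.592 -1.58
v -2.007 1.416 -1.499
v -1.91 1.287 -1.383
v -1.778 1.225 -1.248
v -1.63 1.239 -1.115
v -1.49 1.327 -1.004
v -1.378 1.476 -0.933
v -1.312 1.662 -0.912
v -1.302 1.858 -0.944
v -0.886 -3.767 1.009
v -0.042 -3.621 2.42
v -1.581 -3.058 1.351
v -0.737 -2.912 2.761
v -0.003 -2.588 0.359
v 0.841 -2.442 1.769
v -0.698 -1.879 0.7
v 0.146 -1.733 2.111
f 2 1 5
f 2 5 3
f 3 5 6
f 3 6 4
f 5 1 7
f 5 7 6
f 6 7 8
f 6 8 4
f 7 1 9
f 7 9 8
f 8 9 10
f 8 10 4
f 9 1 11
f 9 11 10
f 10 11 12
f 10 12 4
f 11 1 13
f 11 13 12
f 12 13 14
f 12 14 4
f 13 1 15
f 13 15 14
f 14 15 16
f 14 16 4
f 15 1 17
f 15 17 16
f 16 17 18
f 16 18 4
f 17 1 19
f 17 19 18
f 18 19 20
f 18 20 4
f 19 1 21
f 19 21 20
f 20 21 22
f 20 22 4
f 21 1 23
f 21 23 22
f 22 23 24
f 22 24 4
f 23 1 25
f 23 25 24
f 24 25 26
f 24 26 4
f 25 1 27
f 25 27 26
f 26 27 28
f 26 28 4
f 27 1 29
f 27 29 28
f 28 29 30
f 28 30 4
f 29 1 31
f 29 31 30
f 30 31 32
f 30 32 4
f 31 1 33
f 31 33 32
f 32 33 34
f 32 34 4
f 33 1 2
f 33 2 34
f 34 2 3
f 34 3 4
f 36 35 38
f 36 38 37
f 38 35 39
f 38 39 37
f 39 35 40
f 39 40 37
f 40 35 41
f 40 41 37
f 41 35 42
f 41 42 37
f 42 35 43
f 42 43 37
f 43 35 44
f 43 44 37
f 44 35 36
f 44 36 37
f 46 45 48
f 46 48 47
f 48 45 49
f 48 49 47
f 49 45 50
f 49 50 47
f 50 45 51
f 50 51 47
f 51 45 52
f 51 52 47
f 52 45 53
f 52 53 47
f 53 45 54
f 53 54 47
f 54 45 55
f 54 55 47
f 55 45 56
f 55 56 47
f 56 45 57
f 56 57 47
f 57 45 58
f 57 58 47
f 58 45 59
f 58 59 47
f 59 45 60
f 59 60 47
f 60 45 61
f 60 61 47
f 61 45 62
f 61 62 47
f 62 45 46
f 62 46 47
f 64 66 63
f 67 64 63
f 63 66 65
f 65 67 63
f 64 70 66
f 68 64 67
f 68 70 64
f 66 70 65
f 69 67 65
f 65 70 69
f 69 68 67
f 70 68 69



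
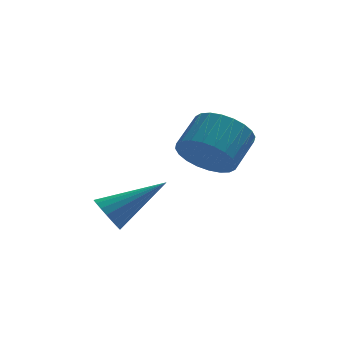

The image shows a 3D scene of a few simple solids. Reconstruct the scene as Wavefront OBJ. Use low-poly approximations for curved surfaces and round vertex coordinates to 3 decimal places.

v -3.486 0.483 -0.641
v -3.162 0.683 -1.228
v -1.694 0.877 0.481
v -3.286 0.949 -1.123
v -3.449 1.123 -0.923
v -3.62 1.17 -0.667
v -3.764 1.081 -0.405
v -3.853 0.874 -0.19
v -3.87 0.589 -0.065
v -3.81 0.284 -0.053
v -3.686 0.018 -0.158
v -3.522 -0.156 -0.358
v -3.352 -0.203 -0.615
v -3.207 -0.114 -0.876
v -3.118 0.093 -1.091
v -3.102 0.378 -1.217
v -0.341 2.97 0.674
v 0.411 3.051 -0.054
v 1.093 4.011 0.758
v 0.341 3.93 1.486
v 0.15 3.341 -0.177
v 0.832 4.301 0.635
v -0.187 3.575 -0.17
v 0.495 4.534 0.641
v -0.547 3.716 -0.035
v 0.135 4.676 0.776
v -0.875 3.744 0.208
v -0.193 4.704 1.019
v -1.123 3.655 0.522
v -0.441 4.614 1.334
v -1.251 3.461 0.859
v -0.569 4.42 1.671
v -1.241 3.192 1.168
v -0.559 4.151 1.98
v -1.093 2.889 1.402
v -0.411 3.849 2.214
v -0.832 2.599 1.525
v -0.15 3.559 2.337
v -0.495 2.366 1.519
v 0.187 3.325 2.33
v -0.135 2.224 1.384
v 0.547 3.184 2.195
v 0.193 2.196 1.141
v 0.875 3.156 1.952
v 0.441 2.286 0.826
v 1.123 3.245 1.638
v 0.569 2.48 0.489
v 1.251 3.439 1.301
v 0.559 2.749 0.18
v 1.241 3.708 0.992
f 2 1 4
f 2 4 3
f 4 1 5
f 4 5 3
f 5 1 6
f 5 6 3
f 6 1 7
f 6 7 3
f 7 1 8
f 7 8 3
f 8 1 9
f 8 9 3
f 9 1 10
f 9 10 3
f 10 1 11
f 10 11 3
f 11 1 12
f 11 12 3
f 12 1 13
f 12 13 3
f 13 1 14
f 13 14 3
f 14 1 15
f 14 15 3
f 15 1 16
f 15 16 3
f 16 1 2
f 16 2 3
f 18 17 21
f 18 21 19
f 19 21 22
f 19 22 20
f 21 17 23
f 21 23 22
f 22 23 24
f 22 24 20
f 23 17 25
f 23 25 24
f 24 25 26
f 24 26 20
f 25 17 27
f 25 27 26
f 26 27 28
f 26 28 20
f 27 17 29
f 27 29 28
f 28 29 30
f 28 30 20
f 29 17 31
f 29 31 30
f 30 31 32
f 30 32 20
f 31 17 33
f 31 33 32
f 32 33 34
f 32 34 20
f 33 17 35
f 33 35 34
f 34 35 36
f 34 36 20
f 35 17 37
f 35 37 36
f 36 37 38
f 36 38 20
f 37 17 39
f 37 39 38
f 38 39 40
f 38 40 20
f 39 17 41
f 39 41 40
f 40 41 42
f 40 42 20
f 41 17 43
f 41 43 42
f 42 43 44
f 42 44 20
f 43 17 45
f 43 45 44
f 44 45 46
f 44 46 20
f 45 17 47
f 45 47 46
f 46 47 48
f 46 48 20
f 47 17 49
f 47 49 48
f 48 49 50
f 48 50 20
f 49 17 18
f 49 18 50
f 50 18 19
f 50 19 20



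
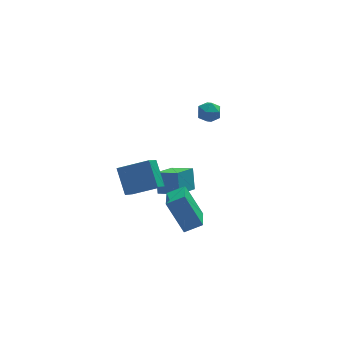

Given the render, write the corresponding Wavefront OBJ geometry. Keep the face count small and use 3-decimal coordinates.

v -1.507 -3.924 -1.289
v -0.533 -3.992 -0.827
v -1.103 -2.327 -1.909
v -0.129 -2.395 -1.448
v -0.751 -4.785 -3.012
v 0.223 -4.853 -2.551
v -0.347 -3.188 -3.633
v 0.627 -3.256 -3.171
v -0.31 -1.822 -2.623
v -0.24 -1.104 -1.494
v -1.304 -1.076 -3.036
v -1.234 -0.358 -1.907
v 0.774 -0.782 -3.353
v 0.844 -0.064 -2.224
v -0.22 -0.036 -3.766
v -0.15 0.682 -2.637
v 2.877 3.845 -1.05
v 3.239 3.578 -0.428
v 1.901 3.122 -0.792
v 2.263 2.855 -0.17
v 2.021 3.583 -0.19
v 2.624 4.03 -0.349
v 2.516 2.67 -0.871
v 3.119 3.117 -1.03
v 3.016 2.852 -0.318
v 2.71 3.416 0.103
v 2.43 3.284 -1.323
v 2.124 3.848 -0.902
v -3.376 -2.692 -1.257
v -3.555 -1.454 -0.105
v -2.807 -1.837 -2.086
v -2.986 -0.6 -0.935
v -1.754 -3.1 -0.565
v -1.933 -1.863 0.586
v -1.185 -2.246 -1.395
v -1.364 -1.008 -0.243
f 2 4 1
f 5 2 1
f 1 4 3
f 3 5 1
f 2 8 4
f 6 2 5
f 6 8 2
f 4 8 3
f 7 5 3
f 3 8 7
f 7 6 5
f 8 6 7
f 10 12 9
f 13 10 9
f 9 12 11
f 11 13 9
f 10 16 12
f 14 10 13
f 14 16 10
f 12 16 11
f 15 13 11
f 11 16 15
f 15 14 13
f 16 14 15
f 17 28 22
f 17 22 18
f 17 18 24
f 17 24 27
f 17 27 28
f 18 22 26
f 22 28 21
f 28 27 19
f 27 24 23
f 24 18 25
f 20 26 21
f 20 21 19
f 20 19 23
f 20 23 25
f 20 25 26
f 21 26 22
f 19 21 28
f 23 19 27
f 25 23 24
f 26 25 18
f 30 32 29
f 33 30 29
f 29 32 31
f 31 33 29
f 30 36 32
f 34 30 33
f 34 36 30
f 32 36 31
f 35 33 31
f 31 36 35
f 35 34 33
f 36 34 35



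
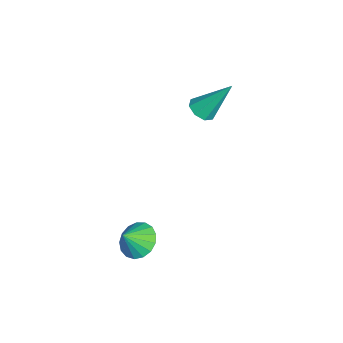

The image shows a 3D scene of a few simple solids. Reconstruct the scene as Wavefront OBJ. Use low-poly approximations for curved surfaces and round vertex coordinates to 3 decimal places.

v -3.889 1.894 0.39
v -3.23 2.042 0.251
v -3.811 3.166 2.11
v -3.565 2.377 0.019
v -4.09 2.429 0.004
v -4.498 2.168 0.215
v -4.549 1.747 0.529
v -4.213 1.411 0.762
v -3.688 1.359 0.777
v -3.28 1.62 0.565
v 1.611 -0.484 -3.411
v 2.306 0.104 -3.406
v 2.089 -1.056 -2.589
v 2.023 0.275 -3.123
v 1.645 0.272 -2.905
v 1.26 0.096 -2.804
v 0.955 -0.213 -2.842
v 0.801 -0.584 -3.01
v 0.832 -0.932 -3.27
v 1.042 -1.177 -3.563
v 1.382 -1.264 -3.821
v 1.775 -1.172 -3.984
v 2.13 -0.922 -4.017
v 2.367 -0.572 -3.911
v 2.43 -0.202 -3.69
f 2 1 4
f 2 4 3
f 4 1 5
f 4 5 3
f 5 1 6
f 5 6 3
f 6 1 7
f 6 7 3
f 7 1 8
f 7 8 3
f 8 1 9
f 8 9 3
f 9 1 10
f 9 10 3
f 10 1 2
f 10 2 3
f 12 11 14
f 12 14 13
f 14 11 15
f 14 15 13
f 15 11 16
f 15 16 13
f 16 11 17
f 16 17 13
f 17 11 18
f 17 18 13
f 18 11 19
f 18 19 13
f 19 11 20
f 19 20 13
f 20 11 21
f 20 21 13
f 21 11 22
f 21 22 13
f 22 11 23
f 22 23 13
f 23 11 24
f 23 24 13
f 24 11 25
f 24 25 13
f 25 11 12
f 25 12 13



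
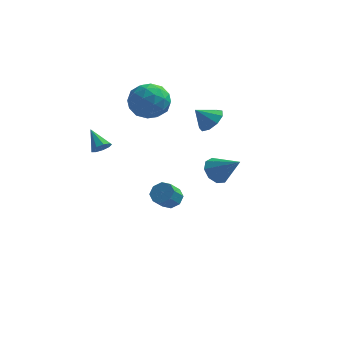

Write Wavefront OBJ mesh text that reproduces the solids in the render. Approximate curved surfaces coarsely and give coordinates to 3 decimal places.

v -0.584 1.811 -4.111
v -0.171 2.165 -3.61
v -0.544 1.463 -2.807
v -0.956 1.109 -3.309
v -0.69 2.386 -3.658
v -1.063 1.684 -2.855
v -1.147 2.27 -3.972
v -1.52 1.568 -3.169
v -1.274 1.885 -4.367
v -1.647 1.183 -3.565
v -0.996 1.457 -4.613
v -1.369 0.755 -3.81
v -0.477 1.236 -4.565
v -0.85 0.534 -3.762
v -0.02 1.352 -4.251
v -0.393 0.65 -3.448
v 0.107 1.737 -3.855
v -0.266 1.035 -3.053
v -2.273 3.414 3.296
v -1.28 2.894 3.853
v -2.46 1.786 2.107
v -1.467 1.266 2.664
v -2.537 1.407 3.297
v -2.422 2.413 4.032
v -1.318 2.267 1.928
v -1.203 3.273 2.663
v -0.691 2.185 3.007
v -1.444 1.653 3.853
v -2.296 3.027 2.107
v -3.049 2.495 2.953
v -1.76 3.297 3.679
v -1.98 1.383 2.281
v -2.609 1.466 2.654
v -2.025 1.16 2.981
v -2.431 3.015 3.784
v -1.848 2.709 4.111
v -2.586 1.835 3.785
v -1.892 1.971 1.849
v -1.309 1.665 2.176
v -1.715 3.52 2.979
v -1.131 3.214 3.306
v -1.154 2.845 2.175
v -0.83 2.574 3.509
v -0.94 1.617 2.81
v -0.853 2.206 2.378
v -0.785 2.797 2.81
v -1.273 2.262 4.006
v -1.383 1.305 3.308
v -2.012 1.388 3.68
v -1.944 1.979 4.112
v -0.926 1.845 3.509
v -2.357 3.375 2.652
v -2.467 2.418 1.954
v -1.796 2.701 1.848
v -1.728 3.292 2.28
v -2.8 3.063 3.15
v -2.91 2.106 2.451
v -2.955 1.883 3.15
v -2.887 2.474 3.582
v -2.814 2.835 2.451
v -2.917 -4.254 2.979
v -2.631 -3.79 2.813
v -3.643 -3.506 3.821
v -2.945 -3.841 2.588
v -3.246 -4.085 2.545
v -3.393 -4.408 2.706
v -3.318 -4.659 2.994
v -3.055 -4.721 3.275
v -2.728 -4.564 3.418
v -2.489 -4.262 3.355
v -2.451 -3.957 3.116
v 1.383 2.89 1.536
v 2.04 2.631 2.078
v 0.557 2.61 2.404
v 1.924 3.223 2.159
v 1.556 3.659 1.949
v 1.106 3.736 1.546
v 0.786 3.417 1.138
v 0.745 2.851 0.917
v 1.003 2.304 0.985
v 1.438 2.031 1.311
v 1.848 2.16 1.743
v 2.645 -2.676 1.028
v 3.115 -2.922 0.364
v 3.915 -3.224 2.132
v 3.236 -2.369 0.5
v 3.08 -1.96 0.882
v 2.721 -1.886 1.333
v 2.326 -2.181 1.641
v 2.08 -2.708 1.662
v 2.099 -3.219 1.387
v 2.373 -3.476 0.943
v 2.774 -3.359 0.539
f 2 1 5
f 2 5 3
f 3 5 6
f 3 6 4
f 5 1 7
f 5 7 6
f 6 7 8
f 6 8 4
f 7 1 9
f 7 9 8
f 8 9 10
f 8 10 4
f 9 1 11
f 9 11 10
f 10 11 12
f 10 12 4
f 11 1 13
f 11 13 12
f 12 13 14
f 12 14 4
f 13 1 15
f 13 15 14
f 14 15 16
f 14 16 4
f 15 1 17
f 15 17 16
f 16 17 18
f 16 18 4
f 17 1 2
f 17 2 18
f 18 2 3
f 18 3 4
f 19 56 35
f 56 30 59
f 35 59 24
f 56 59 35
f 19 35 31
f 35 24 36
f 31 36 20
f 35 36 31
f 19 31 40
f 31 20 41
f 40 41 26
f 31 41 40
f 19 40 52
f 40 26 55
f 52 55 29
f 40 55 52
f 19 52 56
f 52 29 60
f 56 60 30
f 52 60 56
f 20 36 47
f 36 24 50
f 47 50 28
f 36 50 47
f 24 59 37
f 59 30 58
f 37 58 23
f 59 58 37
f 30 60 57
f 60 29 53
f 57 53 21
f 60 53 57
f 29 55 54
f 55 26 42
f 54 42 25
f 55 42 54
f 26 41 46
f 41 20 43
f 46 43 27
f 41 43 46
f 22 48 34
f 48 28 49
f 34 49 23
f 48 49 34
f 22 34 32
f 34 23 33
f 32 33 21
f 34 33 32
f 22 32 39
f 32 21 38
f 39 38 25
f 32 38 39
f 22 39 44
f 39 25 45
f 44 45 27
f 39 45 44
f 22 44 48
f 44 27 51
f 48 51 28
f 44 51 48
f 23 49 37
f 49 28 50
f 37 50 24
f 49 50 37
f 21 33 57
f 33 23 58
f 57 58 30
f 33 58 57
f 25 38 54
f 38 21 53
f 54 53 29
f 38 53 54
f 27 45 46
f 45 25 42
f 46 42 26
f 45 42 46
f 28 51 47
f 51 27 43
f 47 43 20
f 51 43 47
f 62 61 64
f 62 64 63
f 64 61 65
f 64 65 63
f 65 61 66
f 65 66 63
f 66 61 67
f 66 67 63
f 67 61 68
f 67 68 63
f 68 61 69
f 68 69 63
f 69 61 70
f 69 70 63
f 70 61 71
f 70 71 63
f 71 61 62
f 71 62 63
f 73 72 75
f 73 75 74
f 75 72 76
f 75 76 74
f 76 72 77
f 76 77 74
f 77 72 78
f 77 78 74
f 78 72 79
f 78 79 74
f 79 72 80
f 79 80 74
f 80 72 81
f 80 81 74
f 81 72 82
f 81 82 74
f 82 72 73
f 82 73 74
f 84 83 86
f 84 86 85
f 86 83 87
f 86 87 85
f 87 83 88
f 87 88 85
f 88 83 89
f 88 89 85
f 89 83 90
f 89 90 85
f 90 83 91
f 90 91 85
f 91 83 92
f 91 92 85
f 92 83 93
f 92 93 85
f 93 83 84
f 93 84 85



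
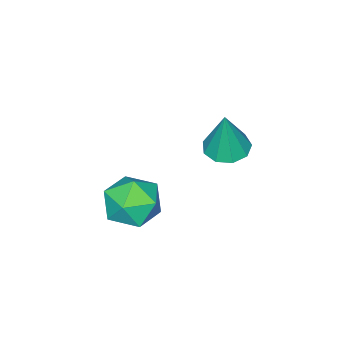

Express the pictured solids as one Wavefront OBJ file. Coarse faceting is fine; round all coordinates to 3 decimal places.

v 1.238 2.744 1.281
v 1.735 3.391 1.126
v 1.602 2.916 3.159
v 1.203 3.571 1.213
v 0.688 3.364 1.331
v 0.43 2.867 1.427
v 0.551 2.313 1.454
v 0.993 1.961 1.4
v 1.55 1.975 1.291
v 1.961 2.35 1.177
v 2.034 2.909 1.112
v 3.511 1.594 -0.857
v 4.467 0.965 -0.795
v 2.693 0.255 -1.845
v 3.649 -0.374 -1.783
v 3.02 -0.194 -0.842
v 3.525 0.634 -0.232
v 3.635 0.586 -2.408
v 4.14 1.414 -1.798
v 4.543 0.342 -1.754
v 4.163 -0.14 -0.786
v 2.997 1.36 -1.854
v 2.617 0.878 -0.886
f 2 1 4
f 2 4 3
f 4 1 5
f 4 5 3
f 5 1 6
f 5 6 3
f 6 1 7
f 6 7 3
f 7 1 8
f 7 8 3
f 8 1 9
f 8 9 3
f 9 1 10
f 9 10 3
f 10 1 11
f 10 11 3
f 11 1 2
f 11 2 3
f 12 23 17
f 12 17 13
f 12 13 19
f 12 19 22
f 12 22 23
f 13 17 21
f 17 23 16
f 23 22 14
f 22 19 18
f 19 13 20
f 15 21 16
f 15 16 14
f 15 14 18
f 15 18 20
f 15 20 21
f 16 21 17
f 14 16 23
f 18 14 22
f 20 18 19
f 21 20 13



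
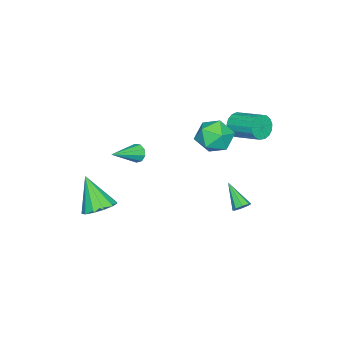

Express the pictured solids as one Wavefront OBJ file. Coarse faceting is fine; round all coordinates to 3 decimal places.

v -3.863 1.183 2.214
v -3.409 1.305 1.604
v -3.064 2.879 2.175
v -3.517 2.757 2.786
v -3.741 1.419 1.491
v -3.396 2.993 2.063
v -4.101 1.478 1.544
v -3.756 3.053 2.116
v -4.406 1.47 1.751
v -4.061 3.045 2.322
v -4.587 1.396 2.063
v -4.242 2.971 2.635
v -4.602 1.274 2.411
v -4.256 2.848 2.982
v -4.447 1.13 2.713
v -4.102 2.704 3.284
v -4.159 0.999 2.901
v -3.813 2.573 3.472
v -3.802 0.909 2.932
v -3.457 2.484 3.503
v -3.46 0.883 2.798
v -3.115 2.457 3.369
v -3.21 0.925 2.531
v -2.865 2.499 3.102
v -3.109 1.026 2.191
v -2.764 2.601 2.762
v -3.181 1.163 1.857
v -2.836 2.738 2.428
v -1.24 -3.163 0.138
v -0.962 -3.038 -0.367
v 0.36 -3.717 0.882
v -0.962 -2.714 -0.126
v -1.092 -2.6 0.238
v -1.291 -2.749 0.556
v -1.467 -3.092 0.678
v -1.536 -3.467 0.547
v -1.467 -3.7 0.225
v -1.292 -3.681 -0.138
v -1.092 -3.42 -0.372
v 2.851 -2.944 -1.232
v 3.403 -2.348 -0.738
v 2.429 -3.996 0.512
v 2.91 -2.138 -0.731
v 2.399 -2.185 -0.883
v 2.031 -2.472 -1.145
v 1.924 -2.909 -1.435
v 2.111 -3.357 -1.661
v 2.533 -3.674 -1.75
v 3.056 -3.759 -1.674
v 3.514 -3.585 -1.458
v 3.762 -3.208 -1.171
v 3.72 -2.747 -0.902
v -1.403 1.865 2.144
v -0.721 1.064 2.479
v -2.799 0.936 2.761
v -2.117 0.135 3.096
v -2.109 1.116 3.604
v -1.246 1.69 3.222
v -2.274 0.31 2.018
v -1.411 0.884 1.636
v -1.26 0.103 2.402
v -1.158 0.601 3.382
v -2.362 1.399 1.858
v -2.26 1.897 2.838
v -1.446 2.763 -1.977
v -1.152 2.94 -1.599
v -2.094 1.637 -0.943
v -1.497 3.122 -1.618
v -1.812 3.093 -1.846
v -1.912 2.871 -2.151
v -1.739 2.586 -2.354
v -1.395 2.404 -2.335
v -1.08 2.432 -2.107
v -0.979 2.654 -1.802
f 2 1 5
f 2 5 3
f 3 5 6
f 3 6 4
f 5 1 7
f 5 7 6
f 6 7 8
f 6 8 4
f 7 1 9
f 7 9 8
f 8 9 10
f 8 10 4
f 9 1 11
f 9 11 10
f 10 11 12
f 10 12 4
f 11 1 13
f 11 13 12
f 12 13 14
f 12 14 4
f 13 1 15
f 13 15 14
f 14 15 16
f 14 16 4
f 15 1 17
f 15 17 16
f 16 17 18
f 16 18 4
f 17 1 19
f 17 19 18
f 18 19 20
f 18 20 4
f 19 1 21
f 19 21 20
f 20 21 22
f 20 22 4
f 21 1 23
f 21 23 22
f 22 23 24
f 22 24 4
f 23 1 25
f 23 25 24
f 24 25 26
f 24 26 4
f 25 1 27
f 25 27 26
f 26 27 28
f 26 28 4
f 27 1 2
f 27 2 28
f 28 2 3
f 28 3 4
f 30 29 32
f 30 32 31
f 32 29 33
f 32 33 31
f 33 29 34
f 33 34 31
f 34 29 35
f 34 35 31
f 35 29 36
f 35 36 31
f 36 29 37
f 36 37 31
f 37 29 38
f 37 38 31
f 38 29 39
f 38 39 31
f 39 29 30
f 39 30 31
f 41 40 43
f 41 43 42
f 43 40 44
f 43 44 42
f 44 40 45
f 44 45 42
f 45 40 46
f 45 46 42
f 46 40 47
f 46 47 42
f 47 40 48
f 47 48 42
f 48 40 49
f 48 49 42
f 49 40 50
f 49 50 42
f 50 40 51
f 50 51 42
f 51 40 52
f 51 52 42
f 52 40 41
f 52 41 42
f 53 64 58
f 53 58 54
f 53 54 60
f 53 60 63
f 53 63 64
f 54 58 62
f 58 64 57
f 64 63 55
f 63 60 59
f 60 54 61
f 56 62 57
f 56 57 55
f 56 55 59
f 56 59 61
f 56 61 62
f 57 62 58
f 55 57 64
f 59 55 63
f 61 59 60
f 62 61 54
f 66 65 68
f 66 68 67
f 68 65 69
f 68 69 67
f 69 65 70
f 69 70 67
f 70 65 71
f 70 71 67
f 71 65 72
f 71 72 67
f 72 65 73
f 72 73 67
f 73 65 74
f 73 74 67
f 74 65 66
f 74 66 67



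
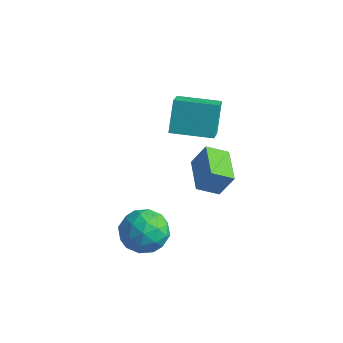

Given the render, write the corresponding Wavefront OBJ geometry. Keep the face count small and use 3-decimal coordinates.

v 0.353 -0.225 1.862
v -0.092 0.594 3.402
v 2.093 0.893 1.77
v 1.648 1.712 3.31
v 1.052 -1.252 2.61
v 0.607 -0.433 4.15
v 2.792 -0.134 2.518
v 2.347 0.685 4.058
v 2.367 -2.861 -2.827
v 3.027 -3.599 -2.062
v 0.733 -4.021 -2.538
v 1.393 -4.759 -1.773
v 1.105 -3.593 -1.423
v 2.115 -2.876 -1.601
v 1.645 -4.744 -2.999
v 2.655 -4.027 -3.177
v 2.58 -4.763 -2.168
v 2.247 -4.052 -1.194
v 1.513 -3.568 -3.406
v 1.18 -2.857 -2.432
v 2.84 -3.128 -2.469
v 0.92 -4.492 -2.131
v 0.751 -3.806 -1.925
v 1.138 -4.24 -1.475
v 2.305 -2.703 -2.199
v 2.692 -3.137 -1.749
v 1.563 -3.133 -1.374
v 1.068 -4.483 -2.851
v 1.455 -4.917 -2.401
v 2.622 -3.38 -3.125
v 3.009 -3.814 -2.675
v 2.197 -4.487 -3.226
v 2.965 -4.246 -2.082
v 2.005 -4.928 -1.913
v 2.153 -4.919 -2.633
v 2.747 -4.498 -2.738
v 2.77 -3.828 -1.51
v 1.809 -4.51 -1.34
v 1.64 -3.824 -1.134
v 2.234 -3.403 -1.239
v 2.507 -4.512 -1.572
v 1.951 -3.11 -3.26
v 0.99 -3.792 -3.09
v 1.526 -4.217 -3.361
v 2.12 -3.796 -3.466
v 1.755 -2.692 -2.687
v 0.795 -3.374 -2.518
v 1.013 -3.122 -1.862
v 1.607 -2.701 -1.967
v 1.253 -3.108 -3.028
v 1.679 -0.06 -1.972
v 2.232 0.353 -0.731
v 0.222 1.234 -1.753
v 0.776 1.647 -0.512
v 2.364 0.813 -2.568
v 2.918 1.226 -1.327
v 0.908 2.107 -2.349
v 1.461 2.52 -1.108
f 2 4 1
f 5 2 1
f 1 4 3
f 3 5 1
f 2 8 4
f 6 2 5
f 6 8 2
f 4 8 3
f 7 5 3
f 3 8 7
f 7 6 5
f 8 6 7
f 9 46 25
f 46 20 49
f 25 49 14
f 46 49 25
f 9 25 21
f 25 14 26
f 21 26 10
f 25 26 21
f 9 21 30
f 21 10 31
f 30 31 16
f 21 31 30
f 9 30 42
f 30 16 45
f 42 45 19
f 30 45 42
f 9 42 46
f 42 19 50
f 46 50 20
f 42 50 46
f 10 26 37
f 26 14 40
f 37 40 18
f 26 40 37
f 14 49 27
f 49 20 48
f 27 48 13
f 49 48 27
f 20 50 47
f 50 19 43
f 47 43 11
f 50 43 47
f 19 45 44
f 45 16 32
f 44 32 15
f 45 32 44
f 16 31 36
f 31 10 33
f 36 33 17
f 31 33 36
f 12 38 24
f 38 18 39
f 24 39 13
f 38 39 24
f 12 24 22
f 24 13 23
f 22 23 11
f 24 23 22
f 12 22 29
f 22 11 28
f 29 28 15
f 22 28 29
f 12 29 34
f 29 15 35
f 34 35 17
f 29 35 34
f 12 34 38
f 34 17 41
f 38 41 18
f 34 41 38
f 13 39 27
f 39 18 40
f 27 40 14
f 39 40 27
f 11 23 47
f 23 13 48
f 47 48 20
f 23 48 47
f 15 28 44
f 28 11 43
f 44 43 19
f 28 43 44
f 17 35 36
f 35 15 32
f 36 32 16
f 35 32 36
f 18 41 37
f 41 17 33
f 37 33 10
f 41 33 37
f 52 54 51
f 55 52 51
f 51 54 53
f 53 55 51
f 52 58 54
f 56 52 55
f 56 58 52
f 54 58 53
f 57 55 53
f 53 58 57
f 57 56 55
f 58 56 57



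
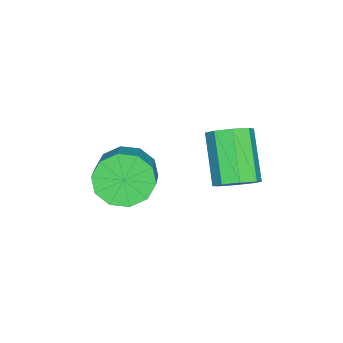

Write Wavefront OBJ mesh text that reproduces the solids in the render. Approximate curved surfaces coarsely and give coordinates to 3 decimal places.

v 0.455 2.362 -2.724
v 0.909 2.642 -2.198
v -0.24 1.899 -0.809
v -0.695 1.618 -1.336
v 0.493 3.009 -2.347
v -0.656 2.265 -0.958
v 0.054 2.996 -2.716
v -1.095 2.252 -1.328
v -0.15 2.612 -3.091
v -1.299 1.868 -1.702
v -0 2.081 -3.251
v -1.149 1.338 -1.862
v 0.416 1.715 -3.102
v -0.733 0.971 -1.713
v 0.855 1.728 -2.732
v -0.294 0.984 -1.344
v 1.059 2.112 -2.358
v -0.09 1.368 -0.969
v 0.835 -1.145 -3.103
v 1.414 -1.342 -3.868
v 2.744 -0.791 -3.003
v 2.165 -0.595 -2.237
v 1.215 -0.772 -3.925
v 2.546 -0.222 -3.06
v 0.871 -0.345 -3.668
v 2.202 0.205 -2.802
v 0.513 -0.224 -3.194
v 1.844 0.326 -2.329
v 0.278 -0.454 -2.686
v 1.609 0.096 -1.821
v 0.256 -0.949 -2.337
v 1.586 -0.398 -1.472
v 0.454 -1.518 -2.28
v 1.785 -0.968 -1.415
v 0.798 -1.945 -2.538
v 2.129 -1.395 -1.672
v 1.156 -2.066 -3.011
v 2.487 -1.516 -2.146
v 1.391 -1.836 -3.519
v 2.722 -1.286 -2.654
f 2 1 5
f 2 5 3
f 3 5 6
f 3 6 4
f 5 1 7
f 5 7 6
f 6 7 8
f 6 8 4
f 7 1 9
f 7 9 8
f 8 9 10
f 8 10 4
f 9 1 11
f 9 11 10
f 10 11 12
f 10 12 4
f 11 1 13
f 11 13 12
f 12 13 14
f 12 14 4
f 13 1 15
f 13 15 14
f 14 15 16
f 14 16 4
f 15 1 17
f 15 17 16
f 16 17 18
f 16 18 4
f 17 1 2
f 17 2 18
f 18 2 3
f 18 3 4
f 20 19 23
f 20 23 21
f 21 23 24
f 21 24 22
f 23 19 25
f 23 25 24
f 24 25 26
f 24 26 22
f 25 19 27
f 25 27 26
f 26 27 28
f 26 28 22
f 27 19 29
f 27 29 28
f 28 29 30
f 28 30 22
f 29 19 31
f 29 31 30
f 30 31 32
f 30 32 22
f 31 19 33
f 31 33 32
f 32 33 34
f 32 34 22
f 33 19 35
f 33 35 34
f 34 35 36
f 34 36 22
f 35 19 37
f 35 37 36
f 36 37 38
f 36 38 22
f 37 19 39
f 37 39 38
f 38 39 40
f 38 40 22
f 39 19 20
f 39 20 40
f 40 20 21
f 40 21 22



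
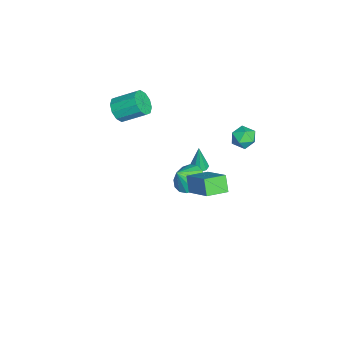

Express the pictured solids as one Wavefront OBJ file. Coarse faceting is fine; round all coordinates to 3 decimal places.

v -3.183 0.843 -2.04
v -2.645 0.956 -2.045
v -3.157 0.797 -0.32
v -2.843 1.276 -2.033
v -3.201 1.392 -2.025
v -3.55 1.252 -2.023
v -3.727 0.92 -2.029
v -3.65 0.552 -2.04
v -3.354 0.32 -2.051
v -2.978 0.333 -2.056
v -2.698 0.584 -2.054
v -3.658 3.959 0.118
v -3.068 3.904 0.7
v -4.072 2.716 0.42
v -3.482 2.661 1.002
v -4.123 3.179 1.109
v -3.867 3.946 0.922
v -3.273 2.674 0.198
v -3.017 3.441 0.011
v -2.83 3.109 0.749
v -3.355 3.422 1.312
v -3.785 3.198 -0.192
v -4.31 3.511 0.371
v -3.603 -3.825 2.395
v -3.352 -3.392 1.684
v -3.265 -1.981 2.574
v -3.517 -2.415 3.285
v -3.888 -3.374 1.708
v -3.802 -1.964 2.598
v -4.316 -3.529 1.994
v -4.23 -2.118 2.884
v -4.472 -3.797 2.434
v -4.386 -2.386 3.324
v -4.295 -4.076 2.859
v -4.209 -2.665 3.749
v -3.855 -4.259 3.106
v -3.768 -2.848 3.996
v -3.318 -4.276 3.082
v -3.232 -2.866 3.972
v -2.89 -4.122 2.796
v -2.804 -2.711 3.686
v -2.734 -3.854 2.356
v -2.648 -2.443 3.246
v -2.911 -3.575 1.931
v -2.825 -2.164 2.821
v 3.496 0.889 2.278
v 2.903 0.689 3.146
v 2.81 1.971 2.058
v 2.217 1.772 2.926
v 4.803 1.948 3.414
v 4.21 1.749 4.282
v 4.117 3.031 3.194
v 3.524 2.831 4.062
v -1.162 0.403 -1.256
v -0.508 1.152 -1.083
v -0.698 -0.223 -0.304
v -0.929 1.272 -0.799
v -1.414 1.16 -0.637
v -1.83 0.844 -0.64
v -2.068 0.41 -0.809
v -2.063 -0.026 -1.098
v -1.817 -0.347 -1.429
v -1.395 -0.467 -1.714
v -0.911 -0.354 -1.876
v -0.494 -0.039 -1.872
v -0.256 0.395 -1.703
v -0.261 0.831 -1.414
f 2 1 4
f 2 4 3
f 4 1 5
f 4 5 3
f 5 1 6
f 5 6 3
f 6 1 7
f 6 7 3
f 7 1 8
f 7 8 3
f 8 1 9
f 8 9 3
f 9 1 10
f 9 10 3
f 10 1 11
f 10 11 3
f 11 1 2
f 11 2 3
f 12 23 17
f 12 17 13
f 12 13 19
f 12 19 22
f 12 22 23
f 13 17 21
f 17 23 16
f 23 22 14
f 22 19 18
f 19 13 20
f 15 21 16
f 15 16 14
f 15 14 18
f 15 18 20
f 15 20 21
f 16 21 17
f 14 16 23
f 18 14 22
f 20 18 19
f 21 20 13
f 25 24 28
f 25 28 26
f 26 28 29
f 26 29 27
f 28 24 30
f 28 30 29
f 29 30 31
f 29 31 27
f 30 24 32
f 30 32 31
f 31 32 33
f 31 33 27
f 32 24 34
f 32 34 33
f 33 34 35
f 33 35 27
f 34 24 36
f 34 36 35
f 35 36 37
f 35 37 27
f 36 24 38
f 36 38 37
f 37 38 39
f 37 39 27
f 38 24 40
f 38 40 39
f 39 40 41
f 39 41 27
f 40 24 42
f 40 42 41
f 41 42 43
f 41 43 27
f 42 24 44
f 42 44 43
f 43 44 45
f 43 45 27
f 44 24 25
f 44 25 45
f 45 25 26
f 45 26 27
f 47 49 46
f 50 47 46
f 46 49 48
f 48 50 46
f 47 53 49
f 51 47 50
f 51 53 47
f 49 53 48
f 52 50 48
f 48 53 52
f 52 51 50
f 53 51 52
f 55 54 57
f 55 57 56
f 57 54 58
f 57 58 56
f 58 54 59
f 58 59 56
f 59 54 60
f 59 60 56
f 60 54 61
f 60 61 56
f 61 54 62
f 61 62 56
f 62 54 63
f 62 63 56
f 63 54 64
f 63 64 56
f 64 54 65
f 64 65 56
f 65 54 66
f 65 66 56
f 66 54 67
f 66 67 56
f 67 54 55
f 67 55 56



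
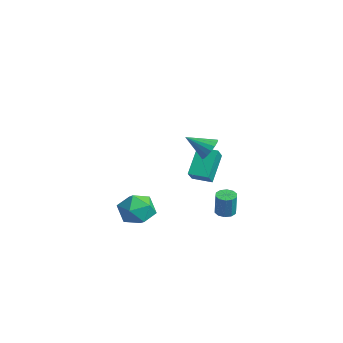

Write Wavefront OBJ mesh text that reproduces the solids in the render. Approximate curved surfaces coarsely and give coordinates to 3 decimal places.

v 1.118 -2.903 -1.203
v 1.732 -2.815 -2.116
v 0.888 -4.645 -1.524
v 1.502 -4.557 -2.437
v 1.972 -4.453 -1.444
v 2.114 -3.377 -1.245
v 0.506 -4.083 -2.395
v 0.648 -3.007 -2.196
v 1.354 -3.545 -2.853
v 2.26 -3.774 -2.265
v 0.36 -3.686 -1.375
v 1.266 -3.915 -0.787
v 1.968 1.038 -2.852
v 2.44 0.737 -2.958
v 2.685 0.641 -1.594
v 2.212 0.942 -1.488
v 2.528 1.079 -2.95
v 2.772 0.982 -1.585
v 2.402 1.404 -2.904
v 2.646 1.308 -1.539
v 2.11 1.59 -2.839
v 2.354 1.494 -1.474
v 1.763 1.565 -2.779
v 2.008 1.469 -1.414
v 1.495 1.339 -2.746
v 1.74 1.243 -1.382
v 1.408 0.998 -2.755
v 1.652 0.901 -1.39
v 1.534 0.672 -2.801
v 1.778 0.576 -1.436
v 1.826 0.486 -2.866
v 2.07 0.39 -1.501
v 2.172 0.511 -2.926
v 2.417 0.415 -1.561
v 1.236 0.506 1.51
v 1.892 0.22 1.735
v 0.504 -0.546 2.31
v 1.814 0.465 1.986
v 1.604 0.719 2.128
v 1.309 0.925 2.128
v 0.998 1.034 1.986
v 0.741 1.022 1.736
v 0.597 0.892 1.434
v 0.6 0.673 1.149
v 0.748 0.416 0.947
v 1.008 0.18 0.874
v 1.321 0.018 0.947
v 1.613 -0.032 1.148
v 1.819 0.041 1.433
v -5.067 3.339 -2.129
v -4.363 2.719 -1.289
v -4.22 4.17 -2.225
v -3.516 3.549 -1.384
v -4.224 2.311 -3.596
v -3.52 1.69 -2.755
v -3.377 3.141 -3.691
v -2.673 2.521 -2.851
f 1 12 6
f 1 6 2
f 1 2 8
f 1 8 11
f 1 11 12
f 2 6 10
f 6 12 5
f 12 11 3
f 11 8 7
f 8 2 9
f 4 10 5
f 4 5 3
f 4 3 7
f 4 7 9
f 4 9 10
f 5 10 6
f 3 5 12
f 7 3 11
f 9 7 8
f 10 9 2
f 14 13 17
f 14 17 15
f 15 17 18
f 15 18 16
f 17 13 19
f 17 19 18
f 18 19 20
f 18 20 16
f 19 13 21
f 19 21 20
f 20 21 22
f 20 22 16
f 21 13 23
f 21 23 22
f 22 23 24
f 22 24 16
f 23 13 25
f 23 25 24
f 24 25 26
f 24 26 16
f 25 13 27
f 25 27 26
f 26 27 28
f 26 28 16
f 27 13 29
f 27 29 28
f 28 29 30
f 28 30 16
f 29 13 31
f 29 31 30
f 30 31 32
f 30 32 16
f 31 13 33
f 31 33 32
f 32 33 34
f 32 34 16
f 33 13 14
f 33 14 34
f 34 14 15
f 34 15 16
f 36 35 38
f 36 38 37
f 38 35 39
f 38 39 37
f 39 35 40
f 39 40 37
f 40 35 41
f 40 41 37
f 41 35 42
f 41 42 37
f 42 35 43
f 42 43 37
f 43 35 44
f 43 44 37
f 44 35 45
f 44 45 37
f 45 35 46
f 45 46 37
f 46 35 47
f 46 47 37
f 47 35 48
f 47 48 37
f 48 35 49
f 48 49 37
f 49 35 36
f 49 36 37
f 51 53 50
f 54 51 50
f 50 53 52
f 52 54 50
f 51 57 53
f 55 51 54
f 55 57 51
f 53 57 52
f 56 54 52
f 52 57 56
f 56 55 54
f 57 55 56



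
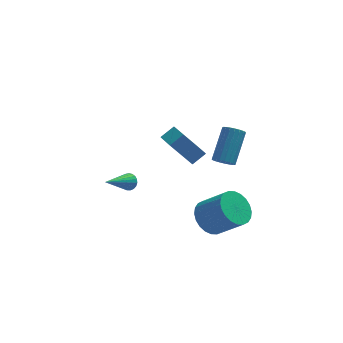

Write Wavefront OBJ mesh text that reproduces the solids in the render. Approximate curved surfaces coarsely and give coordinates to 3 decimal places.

v 3.374 -1.909 2.098
v 3.892 -2.191 2.099
v 4.584 -0.913 3.444
v 4.066 -0.631 3.442
v 3.926 -2.023 1.922
v 4.618 -0.745 3.267
v 3.864 -1.836 1.777
v 4.556 -0.558 3.122
v 3.717 -1.662 1.686
v 4.409 -0.384 3.031
v 3.511 -1.53 1.667
v 4.203 -0.252 3.012
v 3.281 -1.463 1.722
v 3.973 -0.186 3.067
v 3.068 -1.474 1.842
v 3.759 -0.196 3.187
v 2.907 -1.56 2.006
v 3.599 -0.282 3.351
v 2.827 -1.706 2.186
v 3.519 -0.429 3.531
v 2.842 -1.888 2.351
v 3.534 -0.61 3.696
v 2.949 -2.073 2.472
v 3.64 -0.795 3.817
v 3.129 -2.229 2.528
v 3.821 -0.951 3.873
v 3.352 -2.33 2.51
v 4.043 -1.053 3.855
v 3.578 -2.359 2.42
v 4.27 -1.081 3.765
v 3.769 -2.309 2.275
v 4.461 -1.032 3.62
v 3.021 -0.005 -3.702
v 3.562 -0.488 -4.489
v 4.76 -1.238 -3.204
v 4.219 -0.755 -2.418
v 3.763 -0.123 -4.464
v 4.961 -0.874 -3.179
v 3.852 0.26 -4.322
v 5.05 -0.491 -3.038
v 3.814 0.602 -4.087
v 5.012 -0.148 -2.802
v 3.655 0.852 -3.793
v 4.853 0.102 -2.508
v 3.4 0.972 -3.485
v 4.598 0.222 -2.2
v 3.087 0.943 -3.21
v 4.285 0.192 -1.925
v 2.764 0.77 -3.01
v 3.962 0.019 -1.726
v 2.48 0.478 -2.916
v 3.678 -0.272 -1.631
v 2.279 0.114 -2.941
v 3.477 -0.637 -1.656
v 2.19 -0.269 -3.082
v 3.388 -1.02 -1.798
v 2.228 -0.612 -3.318
v 3.426 -1.362 -2.033
v 2.387 -0.862 -3.612
v 3.585 -1.612 -2.327
v 2.642 -0.982 -3.92
v 3.84 -1.732 -2.635
v 2.955 -0.952 -4.195
v 4.153 -1.703 -2.91
v 3.278 -0.779 -4.394
v 4.476 -1.53 -3.11
v -0.947 0.995 -1.31
v -0.624 0.591 -1.358
v -2.213 -0.135 -0.29
v -0.556 0.681 -1.173
v -0.556 0.826 -1.013
v -0.623 1 -0.903
v -0.747 1.173 -0.864
v -0.905 1.315 -0.902
v -1.07 1.403 -1.011
v -1.214 1.419 -1.171
v -1.312 1.363 -1.355
v -1.347 1.243 -1.532
v -1.313 1.08 -1.67
v -1.216 0.903 -1.746
v -1.072 0.741 -1.746
v -0.906 0.624 -1.671
v -0.748 0.57 -1.534
v 1.317 2.622 0.023
v 2.043 2.932 0.551
v 0.984 3.851 -0.239
v 1.71 4.161 0.289
v 2.47 2.599 -1.549
v 3.196 2.909 -1.021
v 2.137 3.828 -1.811
v 2.863 4.138 -1.283
f 2 1 5
f 2 5 3
f 3 5 6
f 3 6 4
f 5 1 7
f 5 7 6
f 6 7 8
f 6 8 4
f 7 1 9
f 7 9 8
f 8 9 10
f 8 10 4
f 9 1 11
f 9 11 10
f 10 11 12
f 10 12 4
f 11 1 13
f 11 13 12
f 12 13 14
f 12 14 4
f 13 1 15
f 13 15 14
f 14 15 16
f 14 16 4
f 15 1 17
f 15 17 16
f 16 17 18
f 16 18 4
f 17 1 19
f 17 19 18
f 18 19 20
f 18 20 4
f 19 1 21
f 19 21 20
f 20 21 22
f 20 22 4
f 21 1 23
f 21 23 22
f 22 23 24
f 22 24 4
f 23 1 25
f 23 25 24
f 24 25 26
f 24 26 4
f 25 1 27
f 25 27 26
f 26 27 28
f 26 28 4
f 27 1 29
f 27 29 28
f 28 29 30
f 28 30 4
f 29 1 31
f 29 31 30
f 30 31 32
f 30 32 4
f 31 1 2
f 31 2 32
f 32 2 3
f 32 3 4
f 34 33 37
f 34 37 35
f 35 37 38
f 35 38 36
f 37 33 39
f 37 39 38
f 38 39 40
f 38 40 36
f 39 33 41
f 39 41 40
f 40 41 42
f 40 42 36
f 41 33 43
f 41 43 42
f 42 43 44
f 42 44 36
f 43 33 45
f 43 45 44
f 44 45 46
f 44 46 36
f 45 33 47
f 45 47 46
f 46 47 48
f 46 48 36
f 47 33 49
f 47 49 48
f 48 49 50
f 48 50 36
f 49 33 51
f 49 51 50
f 50 51 52
f 50 52 36
f 51 33 53
f 51 53 52
f 52 53 54
f 52 54 36
f 53 33 55
f 53 55 54
f 54 55 56
f 54 56 36
f 55 33 57
f 55 57 56
f 56 57 58
f 56 58 36
f 57 33 59
f 57 59 58
f 58 59 60
f 58 60 36
f 59 33 61
f 59 61 60
f 60 61 62
f 60 62 36
f 61 33 63
f 61 63 62
f 62 63 64
f 62 64 36
f 63 33 65
f 63 65 64
f 64 65 66
f 64 66 36
f 65 33 34
f 65 34 66
f 66 34 35
f 66 35 36
f 68 67 70
f 68 70 69
f 70 67 71
f 70 71 69
f 71 67 72
f 71 72 69
f 72 67 73
f 72 73 69
f 73 67 74
f 73 74 69
f 74 67 75
f 74 75 69
f 75 67 76
f 75 76 69
f 76 67 77
f 76 77 69
f 77 67 78
f 77 78 69
f 78 67 79
f 78 79 69
f 79 67 80
f 79 80 69
f 80 67 81
f 80 81 69
f 81 67 82
f 81 82 69
f 82 67 83
f 82 83 69
f 83 67 68
f 83 68 69
f 85 87 84
f 88 85 84
f 84 87 86
f 86 88 84
f 85 91 87
f 89 85 88
f 89 91 85
f 87 91 86
f 90 88 86
f 86 91 90
f 90 89 88
f 91 89 90

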